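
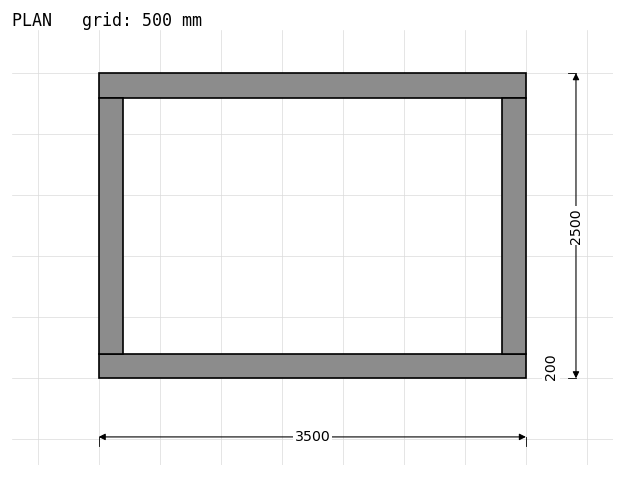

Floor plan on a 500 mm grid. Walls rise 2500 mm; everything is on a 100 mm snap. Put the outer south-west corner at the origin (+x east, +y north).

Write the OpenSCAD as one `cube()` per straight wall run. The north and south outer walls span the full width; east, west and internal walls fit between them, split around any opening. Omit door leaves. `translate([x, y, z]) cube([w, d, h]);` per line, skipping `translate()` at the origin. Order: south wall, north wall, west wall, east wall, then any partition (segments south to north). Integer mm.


cube([3500, 200, 2500]);
translate([0, 2300, 0]) cube([3500, 200, 2500]);
translate([0, 200, 0]) cube([200, 2100, 2500]);
translate([3300, 200, 0]) cube([200, 2100, 2500]);


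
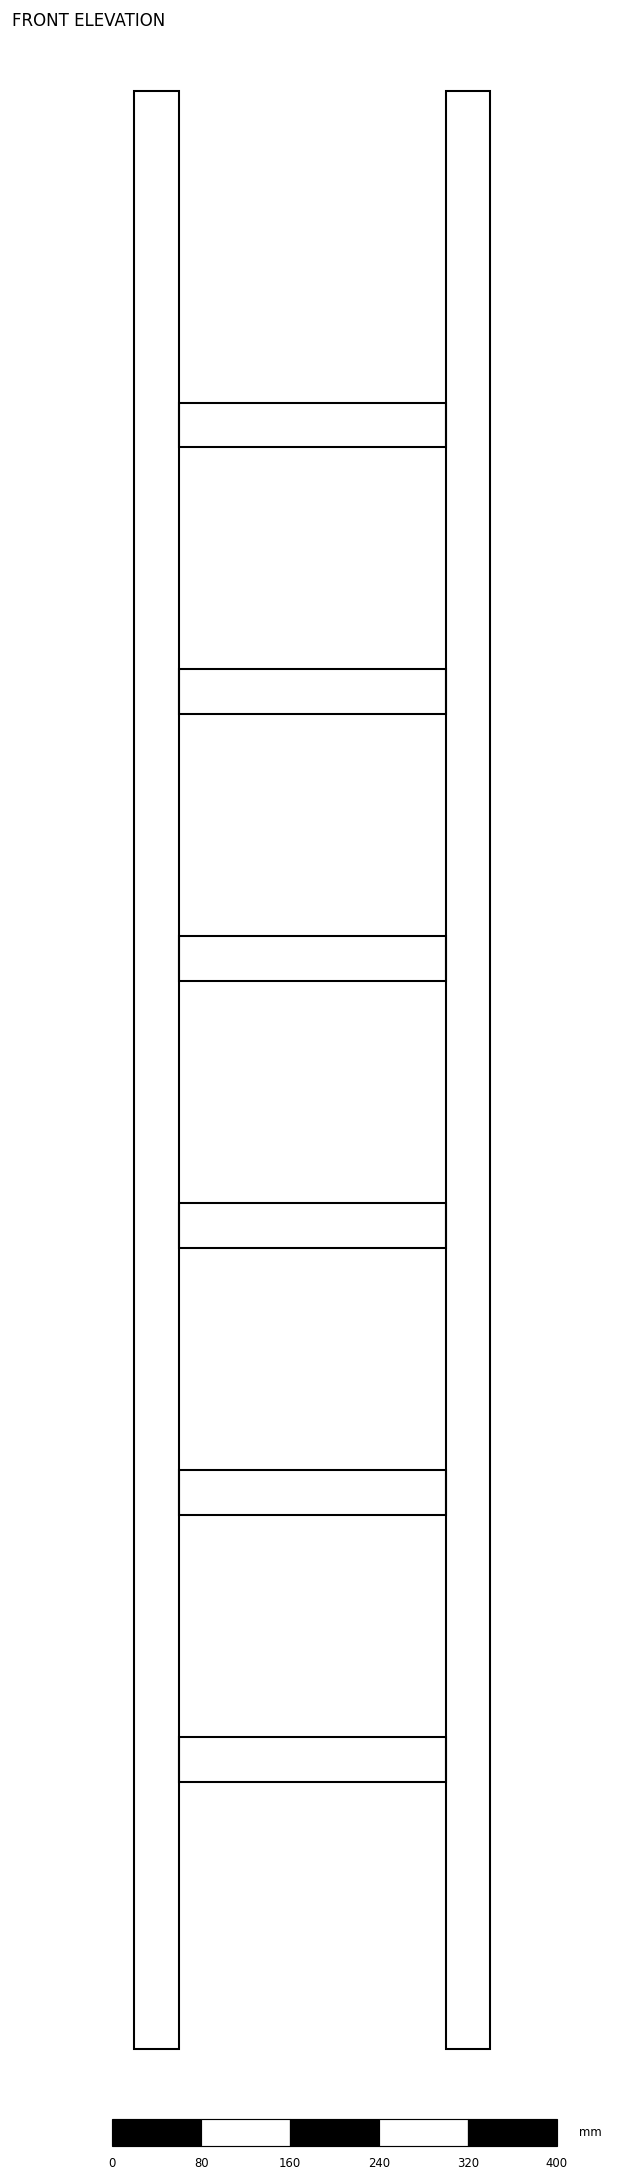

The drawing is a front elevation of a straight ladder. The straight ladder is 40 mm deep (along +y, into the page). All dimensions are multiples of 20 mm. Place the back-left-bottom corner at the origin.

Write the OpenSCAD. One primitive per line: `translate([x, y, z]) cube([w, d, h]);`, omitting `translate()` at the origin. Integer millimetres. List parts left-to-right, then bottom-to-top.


cube([40, 40, 1760]);
translate([40, 0, 240]) cube([240, 40, 40]);
translate([40, 0, 480]) cube([240, 40, 40]);
translate([40, 0, 720]) cube([240, 40, 40]);
translate([40, 0, 960]) cube([240, 40, 40]);
translate([40, 0, 1200]) cube([240, 40, 40]);
translate([40, 0, 1440]) cube([240, 40, 40]);
translate([280, 0, 0]) cube([40, 40, 1760]);


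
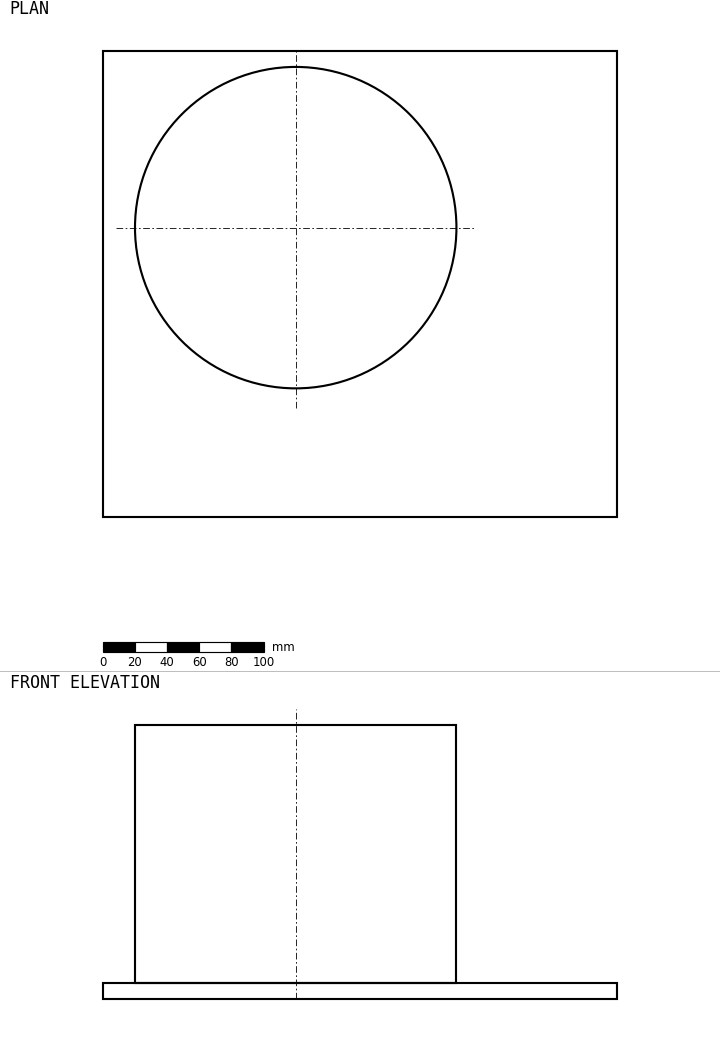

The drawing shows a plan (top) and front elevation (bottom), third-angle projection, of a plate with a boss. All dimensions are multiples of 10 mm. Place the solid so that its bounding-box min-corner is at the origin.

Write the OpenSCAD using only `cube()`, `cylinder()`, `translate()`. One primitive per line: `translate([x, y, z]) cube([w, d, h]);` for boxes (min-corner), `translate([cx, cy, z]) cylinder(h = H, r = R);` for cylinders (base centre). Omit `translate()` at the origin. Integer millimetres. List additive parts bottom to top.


cube([320, 290, 10]);
translate([120, 180, 10]) cylinder(h = 160, r = 100);


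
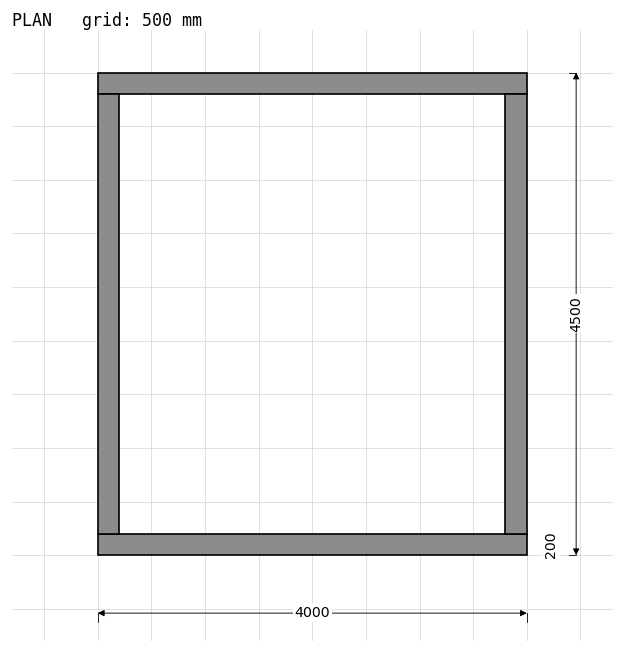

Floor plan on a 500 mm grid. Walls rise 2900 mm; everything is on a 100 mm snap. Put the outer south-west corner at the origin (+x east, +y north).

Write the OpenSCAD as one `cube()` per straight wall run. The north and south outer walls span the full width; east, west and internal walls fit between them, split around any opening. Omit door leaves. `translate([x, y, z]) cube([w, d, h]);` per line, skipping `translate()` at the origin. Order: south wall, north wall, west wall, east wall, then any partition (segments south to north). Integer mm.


cube([4000, 200, 2900]);
translate([0, 4300, 0]) cube([4000, 200, 2900]);
translate([0, 200, 0]) cube([200, 4100, 2900]);
translate([3800, 200, 0]) cube([200, 4100, 2900]);


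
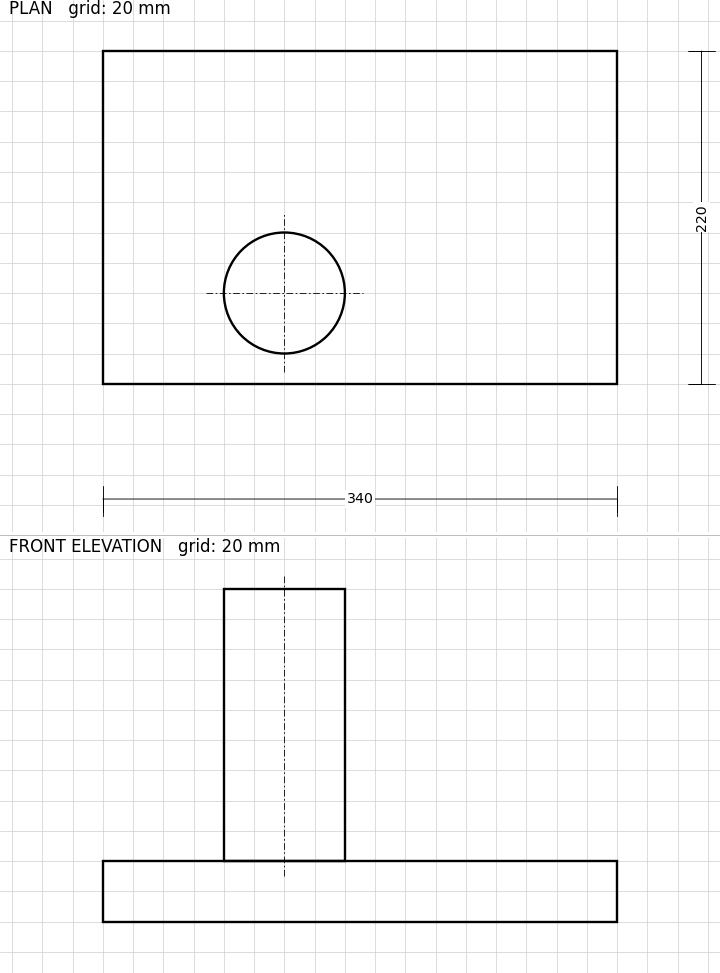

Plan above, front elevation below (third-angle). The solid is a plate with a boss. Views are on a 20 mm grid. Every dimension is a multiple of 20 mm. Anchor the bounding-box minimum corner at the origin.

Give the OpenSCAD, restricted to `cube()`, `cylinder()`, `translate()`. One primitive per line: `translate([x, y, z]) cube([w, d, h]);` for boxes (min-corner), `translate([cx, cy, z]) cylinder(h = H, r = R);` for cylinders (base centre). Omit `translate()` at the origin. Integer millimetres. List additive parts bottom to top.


cube([340, 220, 40]);
translate([120, 60, 40]) cylinder(h = 180, r = 40);


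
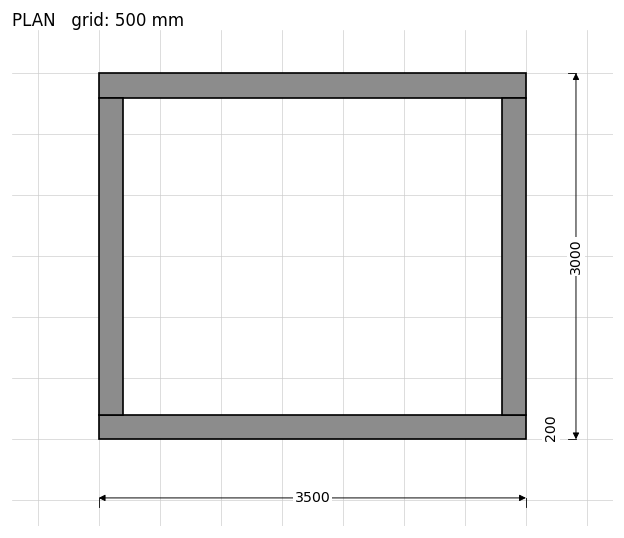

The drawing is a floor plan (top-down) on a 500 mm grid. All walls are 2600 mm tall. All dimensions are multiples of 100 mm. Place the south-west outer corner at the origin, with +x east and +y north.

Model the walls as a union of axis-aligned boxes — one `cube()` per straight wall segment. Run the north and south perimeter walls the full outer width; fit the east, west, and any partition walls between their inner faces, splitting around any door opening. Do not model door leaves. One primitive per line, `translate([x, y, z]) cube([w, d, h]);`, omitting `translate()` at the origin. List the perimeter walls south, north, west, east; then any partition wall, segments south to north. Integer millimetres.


cube([3500, 200, 2600]);
translate([0, 2800, 0]) cube([3500, 200, 2600]);
translate([0, 200, 0]) cube([200, 2600, 2600]);
translate([3300, 200, 0]) cube([200, 2600, 2600]);


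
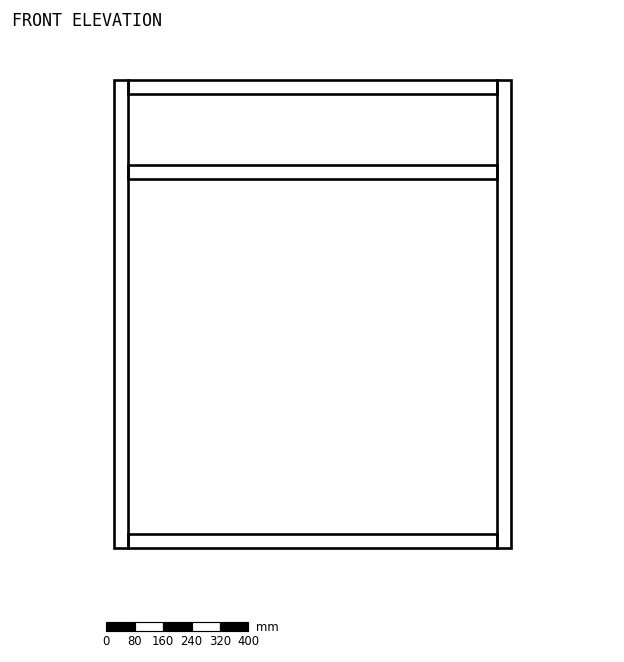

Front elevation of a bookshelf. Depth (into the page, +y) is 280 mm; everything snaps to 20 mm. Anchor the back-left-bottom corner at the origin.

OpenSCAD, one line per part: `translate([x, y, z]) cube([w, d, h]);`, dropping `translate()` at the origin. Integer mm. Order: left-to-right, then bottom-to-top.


cube([40, 280, 1320]);
translate([40, 0, 0]) cube([1040, 280, 40]);
translate([40, 0, 1040]) cube([1040, 280, 40]);
translate([40, 0, 1280]) cube([1040, 280, 40]);
translate([1080, 0, 0]) cube([40, 280, 1320]);


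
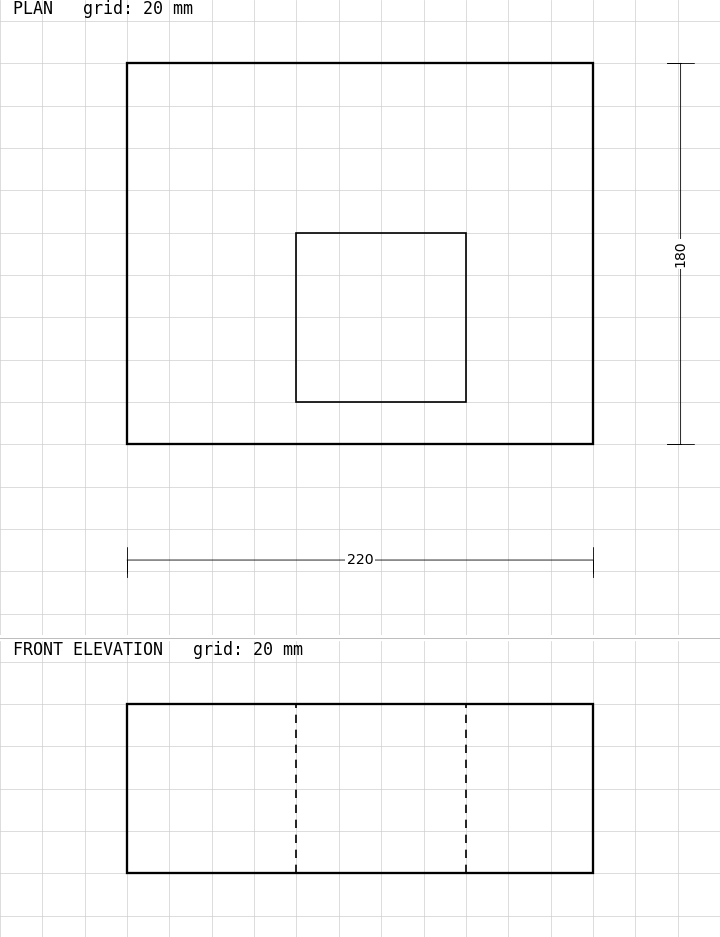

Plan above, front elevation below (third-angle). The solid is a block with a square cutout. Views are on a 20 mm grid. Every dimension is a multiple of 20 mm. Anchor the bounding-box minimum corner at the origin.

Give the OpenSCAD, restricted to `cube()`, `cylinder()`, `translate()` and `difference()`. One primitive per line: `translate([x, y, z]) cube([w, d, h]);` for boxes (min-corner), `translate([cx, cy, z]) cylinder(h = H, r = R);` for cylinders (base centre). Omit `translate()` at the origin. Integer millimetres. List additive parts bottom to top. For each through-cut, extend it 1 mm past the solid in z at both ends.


difference() {
  cube([220, 180, 80]);
  translate([80, 20, -1]) cube([80, 80, 82]);
}


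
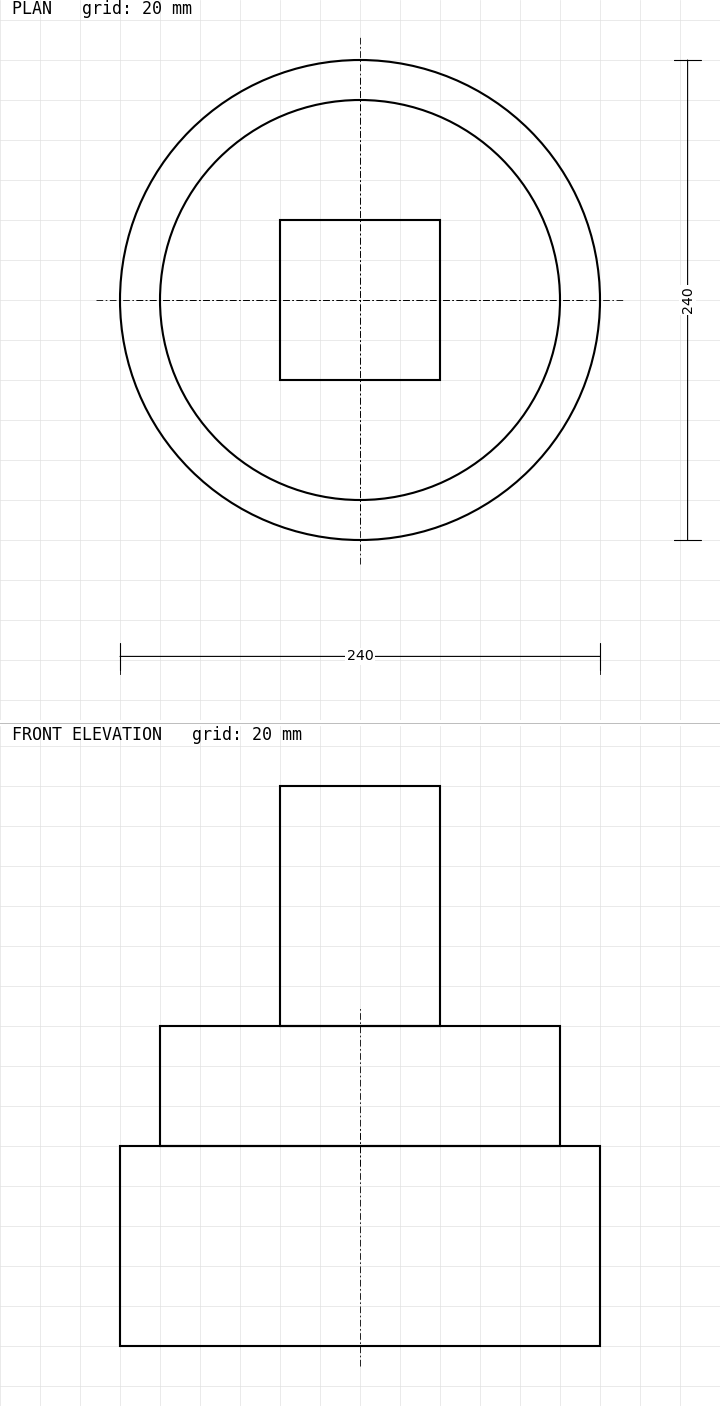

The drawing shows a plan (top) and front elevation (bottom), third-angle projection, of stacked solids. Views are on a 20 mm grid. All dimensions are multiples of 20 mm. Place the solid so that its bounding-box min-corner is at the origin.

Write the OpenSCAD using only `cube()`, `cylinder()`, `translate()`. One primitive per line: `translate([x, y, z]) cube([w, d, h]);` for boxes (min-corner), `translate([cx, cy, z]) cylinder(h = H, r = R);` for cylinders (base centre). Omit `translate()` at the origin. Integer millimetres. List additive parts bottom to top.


translate([120, 120, 0]) cylinder(h = 100, r = 120);
translate([120, 120, 100]) cylinder(h = 60, r = 100);
translate([80, 80, 160]) cube([80, 80, 120]);


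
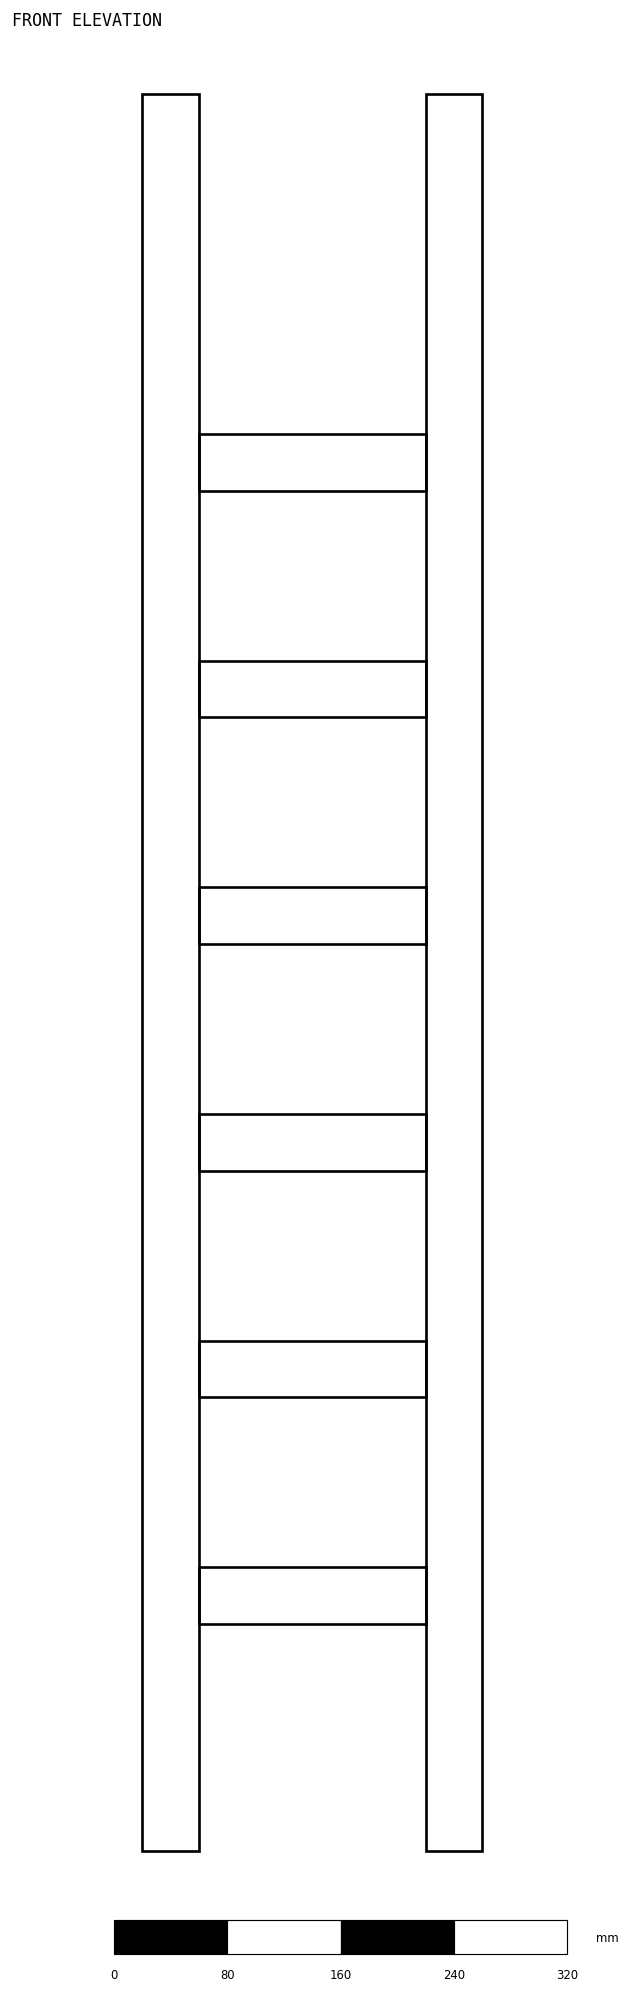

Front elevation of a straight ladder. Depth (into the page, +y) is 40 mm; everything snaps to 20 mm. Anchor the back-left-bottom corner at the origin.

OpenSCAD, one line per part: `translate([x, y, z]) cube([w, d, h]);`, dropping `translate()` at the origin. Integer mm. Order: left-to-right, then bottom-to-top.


cube([40, 40, 1240]);
translate([40, 0, 160]) cube([160, 40, 40]);
translate([40, 0, 320]) cube([160, 40, 40]);
translate([40, 0, 480]) cube([160, 40, 40]);
translate([40, 0, 640]) cube([160, 40, 40]);
translate([40, 0, 800]) cube([160, 40, 40]);
translate([40, 0, 960]) cube([160, 40, 40]);
translate([200, 0, 0]) cube([40, 40, 1240]);


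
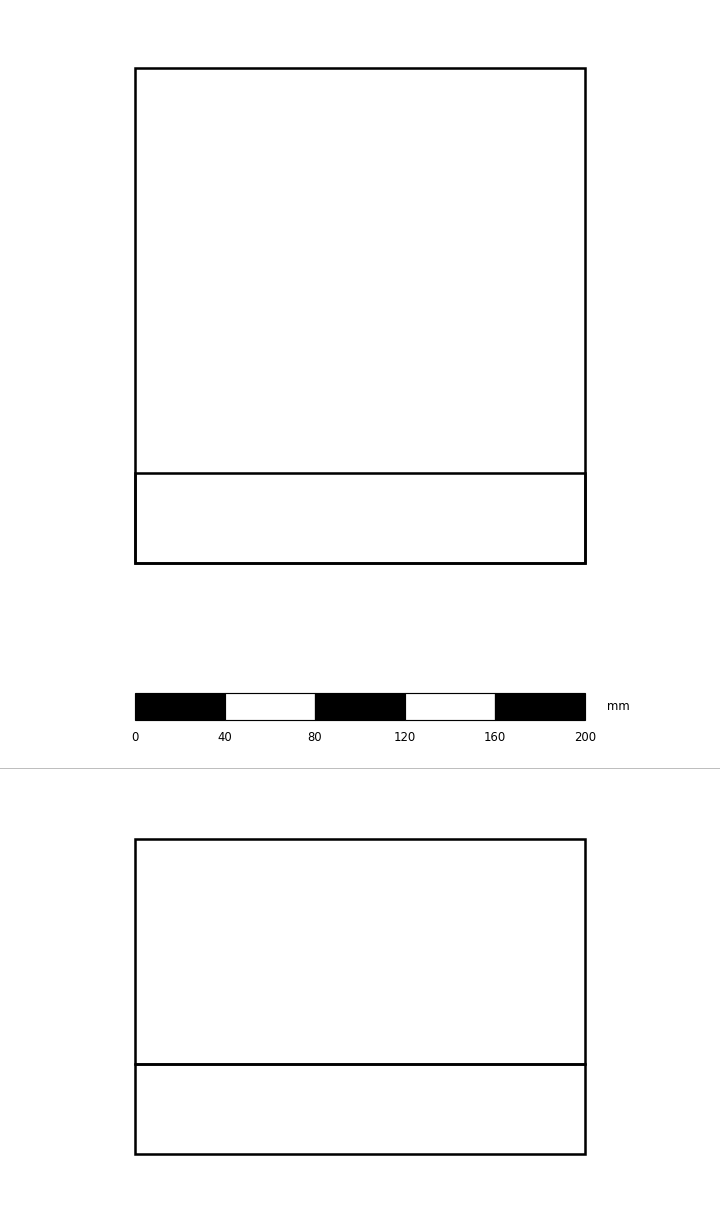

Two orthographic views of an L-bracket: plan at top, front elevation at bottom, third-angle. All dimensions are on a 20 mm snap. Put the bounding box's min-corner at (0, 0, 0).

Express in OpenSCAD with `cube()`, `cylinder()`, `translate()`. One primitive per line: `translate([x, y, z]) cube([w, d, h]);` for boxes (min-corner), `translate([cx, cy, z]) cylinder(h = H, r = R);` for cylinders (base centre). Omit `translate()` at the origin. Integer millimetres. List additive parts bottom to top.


cube([200, 220, 40]);
translate([0, 0, 40]) cube([200, 40, 100]);


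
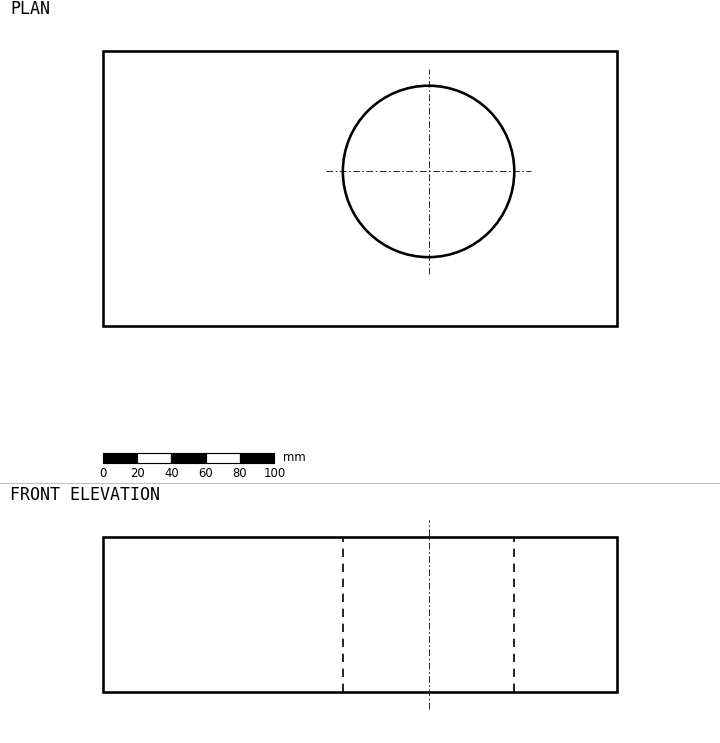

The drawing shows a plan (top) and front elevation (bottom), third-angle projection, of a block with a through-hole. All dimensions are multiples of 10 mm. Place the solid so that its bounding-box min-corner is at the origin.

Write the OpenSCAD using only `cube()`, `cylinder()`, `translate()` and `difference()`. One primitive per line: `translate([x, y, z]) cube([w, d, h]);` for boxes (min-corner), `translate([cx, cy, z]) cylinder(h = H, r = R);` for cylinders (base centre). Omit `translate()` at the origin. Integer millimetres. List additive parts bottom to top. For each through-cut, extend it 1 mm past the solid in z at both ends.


difference() {
  cube([300, 160, 90]);
  translate([190, 90, -1]) cylinder(h = 92, r = 50);
}


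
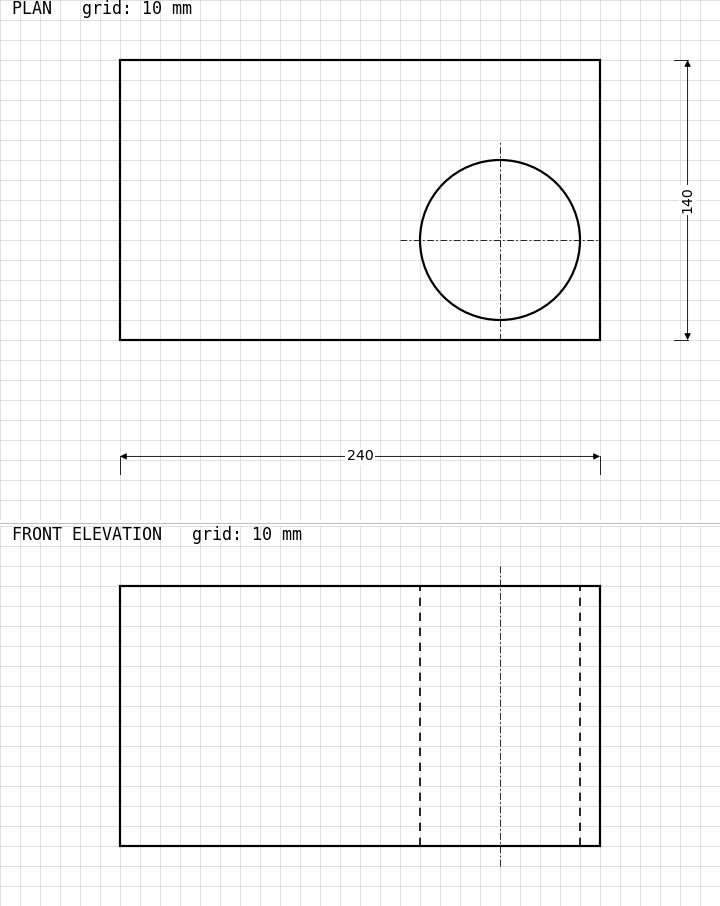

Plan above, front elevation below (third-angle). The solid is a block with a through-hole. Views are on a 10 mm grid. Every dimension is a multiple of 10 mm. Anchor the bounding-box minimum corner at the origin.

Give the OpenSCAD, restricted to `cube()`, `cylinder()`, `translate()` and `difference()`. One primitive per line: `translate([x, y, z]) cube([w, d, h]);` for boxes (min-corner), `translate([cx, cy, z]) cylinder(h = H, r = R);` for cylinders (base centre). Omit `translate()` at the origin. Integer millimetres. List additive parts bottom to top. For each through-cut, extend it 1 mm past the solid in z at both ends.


difference() {
  cube([240, 140, 130]);
  translate([190, 50, -1]) cylinder(h = 132, r = 40);
}


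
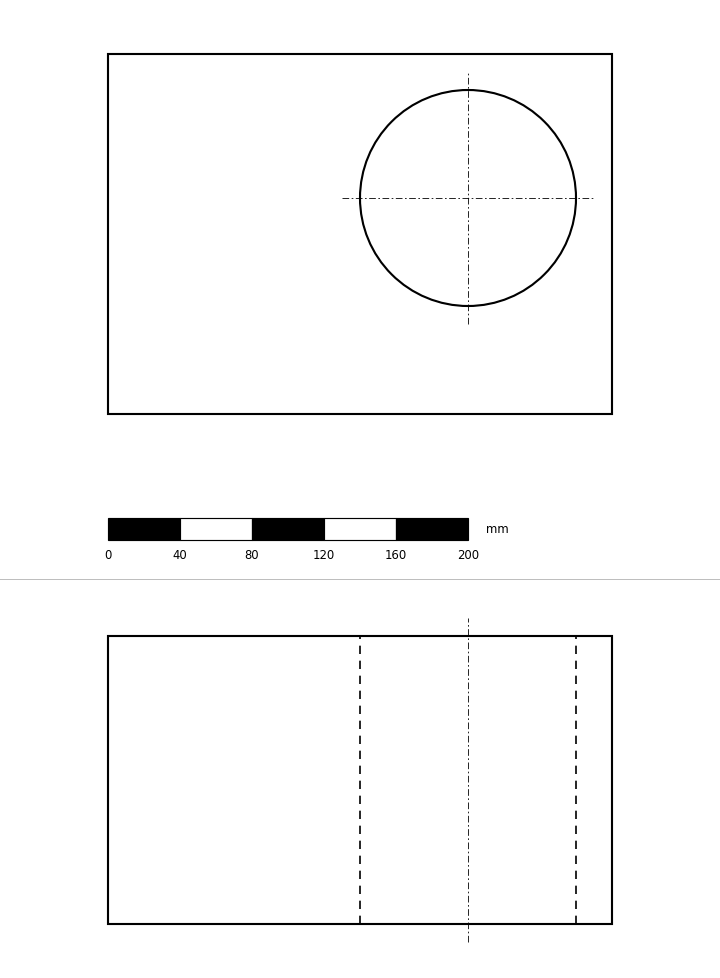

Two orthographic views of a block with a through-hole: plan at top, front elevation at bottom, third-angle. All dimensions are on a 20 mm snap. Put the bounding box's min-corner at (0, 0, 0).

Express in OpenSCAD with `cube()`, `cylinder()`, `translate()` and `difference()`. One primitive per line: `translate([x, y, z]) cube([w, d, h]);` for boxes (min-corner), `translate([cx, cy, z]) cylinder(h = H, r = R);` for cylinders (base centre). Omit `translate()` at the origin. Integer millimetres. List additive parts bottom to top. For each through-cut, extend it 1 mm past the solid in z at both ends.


difference() {
  cube([280, 200, 160]);
  translate([200, 120, -1]) cylinder(h = 162, r = 60);
}


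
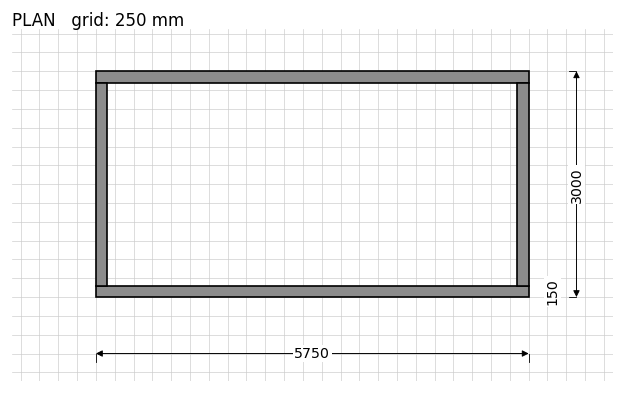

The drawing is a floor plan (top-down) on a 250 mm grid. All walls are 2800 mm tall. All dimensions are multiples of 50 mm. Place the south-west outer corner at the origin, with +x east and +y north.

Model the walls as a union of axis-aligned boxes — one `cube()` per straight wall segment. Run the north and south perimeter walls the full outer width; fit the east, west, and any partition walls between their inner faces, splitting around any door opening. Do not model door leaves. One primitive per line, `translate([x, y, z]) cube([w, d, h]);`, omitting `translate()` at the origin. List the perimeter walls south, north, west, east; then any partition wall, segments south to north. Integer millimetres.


cube([5750, 150, 2800]);
translate([0, 2850, 0]) cube([5750, 150, 2800]);
translate([0, 150, 0]) cube([150, 2700, 2800]);
translate([5600, 150, 0]) cube([150, 2700, 2800]);


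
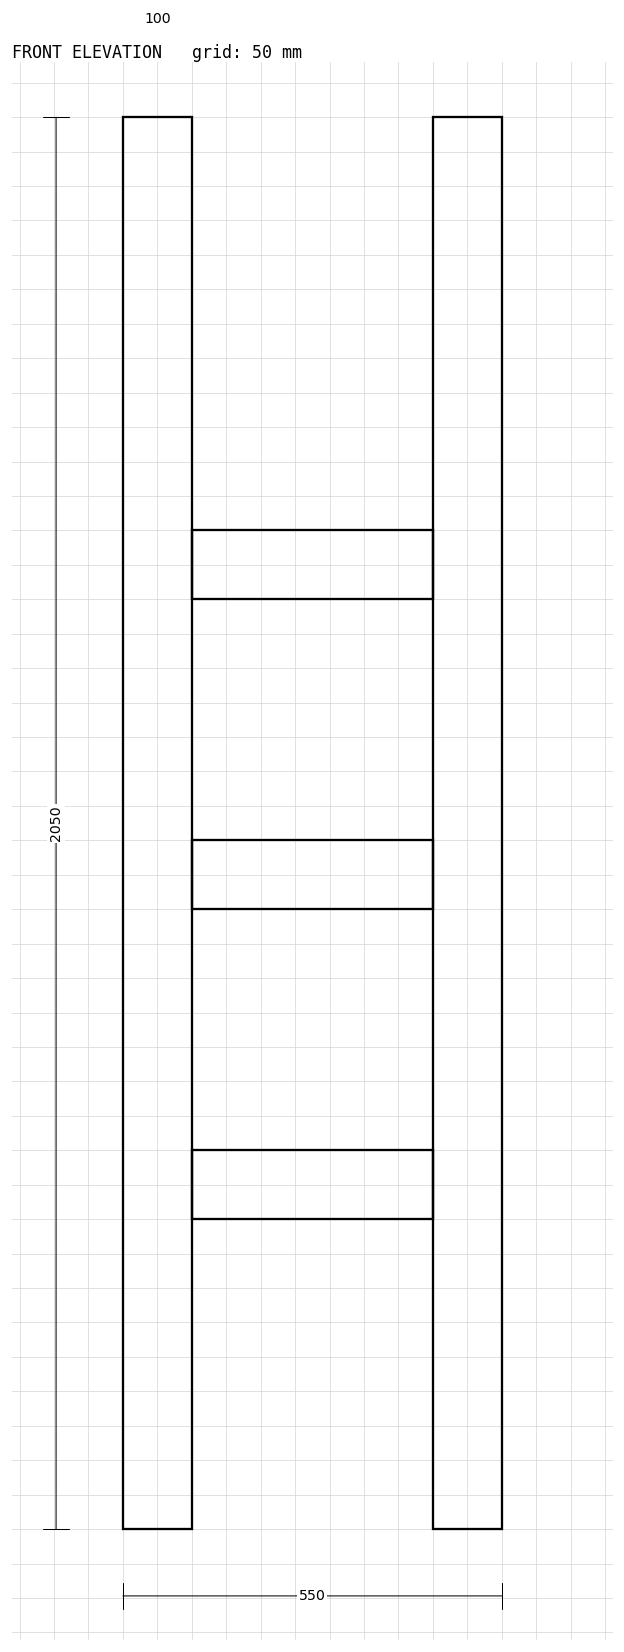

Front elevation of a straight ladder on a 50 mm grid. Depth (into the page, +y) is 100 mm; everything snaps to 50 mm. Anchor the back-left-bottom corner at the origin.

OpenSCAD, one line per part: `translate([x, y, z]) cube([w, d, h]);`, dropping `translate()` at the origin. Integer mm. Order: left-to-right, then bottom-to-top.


cube([100, 100, 2050]);
translate([100, 0, 450]) cube([350, 100, 100]);
translate([100, 0, 900]) cube([350, 100, 100]);
translate([100, 0, 1350]) cube([350, 100, 100]);
translate([450, 0, 0]) cube([100, 100, 2050]);


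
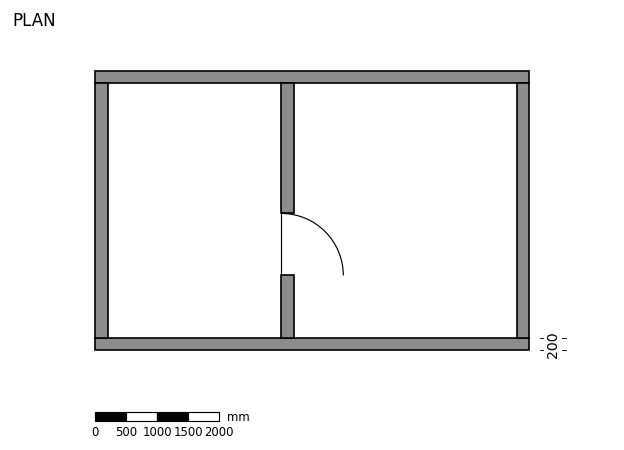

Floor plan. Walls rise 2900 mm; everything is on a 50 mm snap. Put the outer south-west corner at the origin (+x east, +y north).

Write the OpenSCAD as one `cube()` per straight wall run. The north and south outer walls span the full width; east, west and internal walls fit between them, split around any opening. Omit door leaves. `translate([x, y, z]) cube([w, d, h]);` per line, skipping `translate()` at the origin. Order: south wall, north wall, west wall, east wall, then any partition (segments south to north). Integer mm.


cube([7000, 200, 2900]);
translate([0, 4300, 0]) cube([7000, 200, 2900]);
translate([0, 200, 0]) cube([200, 4100, 2900]);
translate([6800, 200, 0]) cube([200, 4100, 2900]);
translate([3000, 200, 0]) cube([200, 1000, 2900]);
translate([3000, 2200, 0]) cube([200, 2100, 2900]);


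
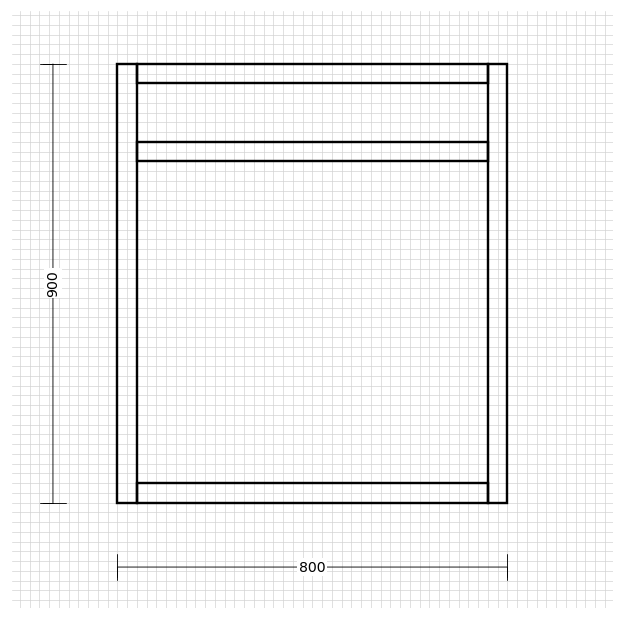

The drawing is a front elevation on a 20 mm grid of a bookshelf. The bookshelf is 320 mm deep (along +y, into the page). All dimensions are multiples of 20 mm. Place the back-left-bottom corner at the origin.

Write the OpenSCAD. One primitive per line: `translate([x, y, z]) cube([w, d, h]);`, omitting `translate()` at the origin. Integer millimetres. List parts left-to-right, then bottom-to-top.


cube([40, 320, 900]);
translate([40, 0, 0]) cube([720, 320, 40]);
translate([40, 0, 700]) cube([720, 320, 40]);
translate([40, 0, 860]) cube([720, 320, 40]);
translate([760, 0, 0]) cube([40, 320, 900]);


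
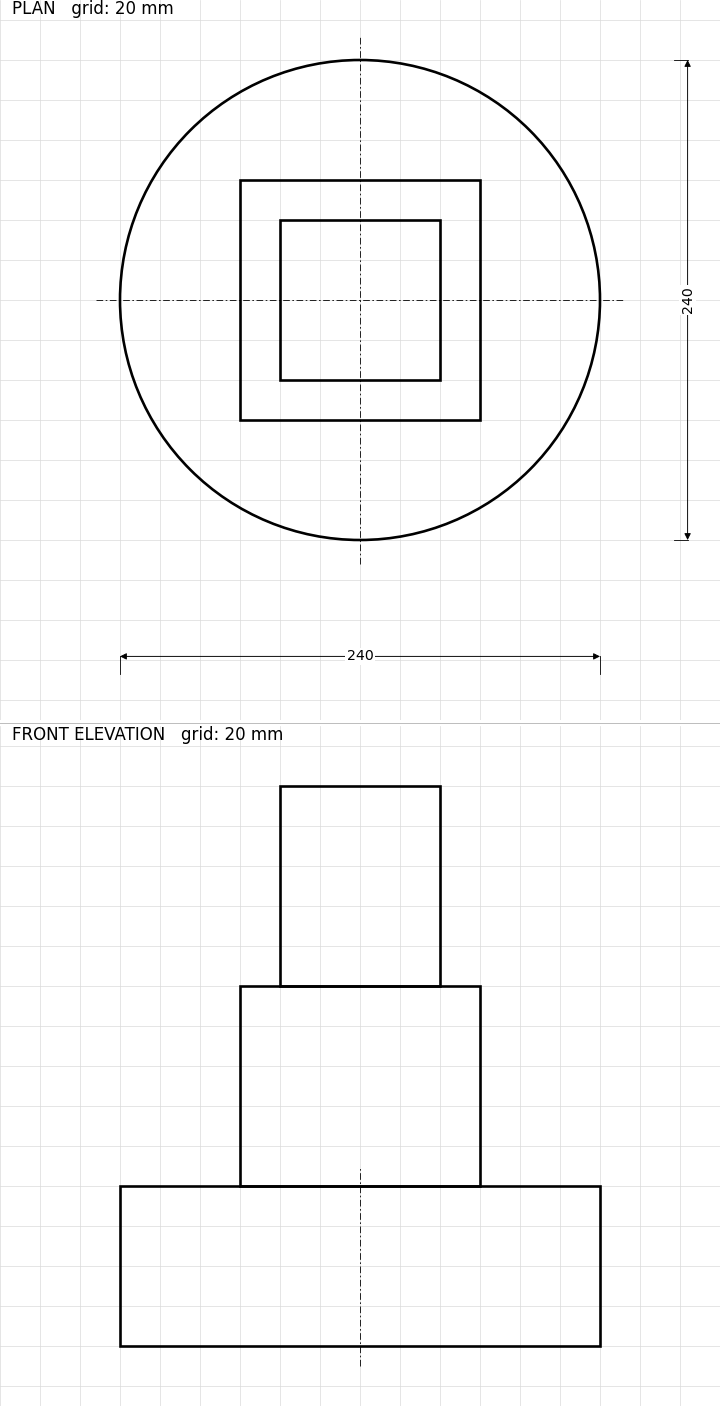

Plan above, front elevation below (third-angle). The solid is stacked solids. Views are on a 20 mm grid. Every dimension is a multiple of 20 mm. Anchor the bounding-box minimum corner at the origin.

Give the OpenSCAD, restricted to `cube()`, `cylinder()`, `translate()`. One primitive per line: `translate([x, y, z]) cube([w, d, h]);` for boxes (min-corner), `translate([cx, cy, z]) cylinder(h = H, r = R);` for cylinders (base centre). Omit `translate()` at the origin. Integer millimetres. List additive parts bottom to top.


translate([120, 120, 0]) cylinder(h = 80, r = 120);
translate([60, 60, 80]) cube([120, 120, 100]);
translate([80, 80, 180]) cube([80, 80, 100]);


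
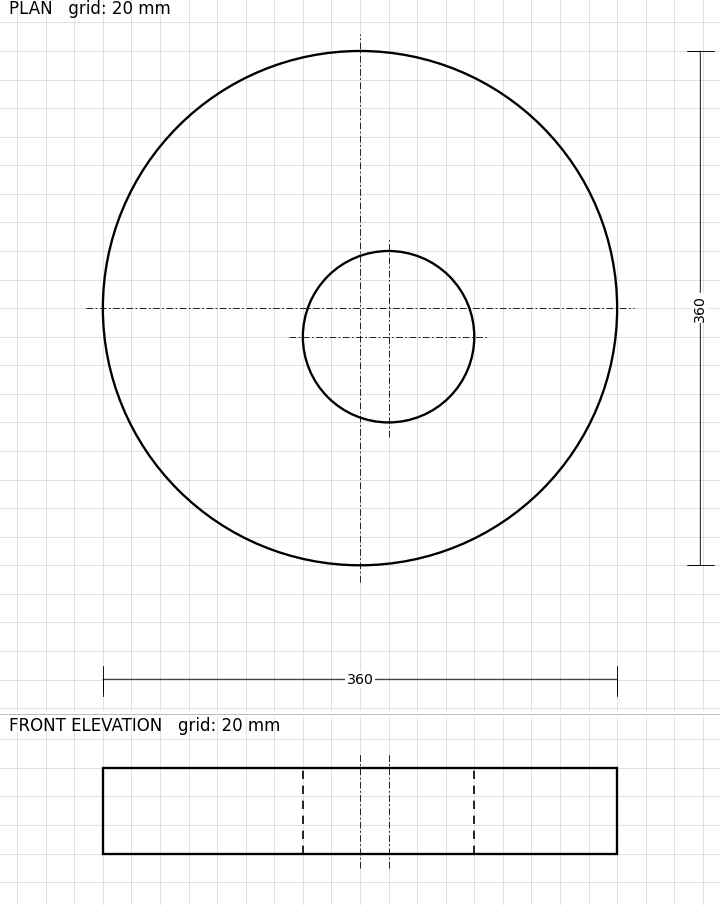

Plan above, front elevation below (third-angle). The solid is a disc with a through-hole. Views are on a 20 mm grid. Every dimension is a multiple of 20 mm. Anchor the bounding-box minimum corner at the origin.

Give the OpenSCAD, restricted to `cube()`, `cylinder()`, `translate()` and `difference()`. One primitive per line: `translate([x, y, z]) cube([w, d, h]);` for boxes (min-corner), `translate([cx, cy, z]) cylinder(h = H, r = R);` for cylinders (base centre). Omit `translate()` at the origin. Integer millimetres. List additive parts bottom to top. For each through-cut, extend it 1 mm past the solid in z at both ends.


difference() {
  translate([180, 180, 0]) cylinder(h = 60, r = 180);
  translate([200, 160, -1]) cylinder(h = 62, r = 60);
}


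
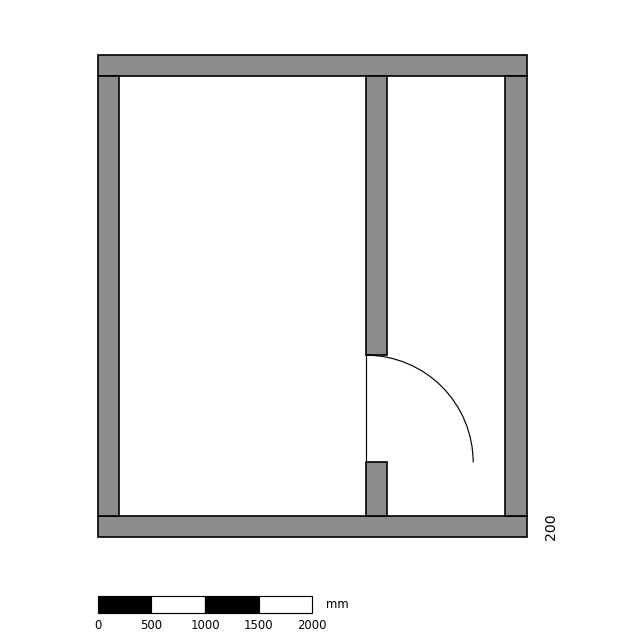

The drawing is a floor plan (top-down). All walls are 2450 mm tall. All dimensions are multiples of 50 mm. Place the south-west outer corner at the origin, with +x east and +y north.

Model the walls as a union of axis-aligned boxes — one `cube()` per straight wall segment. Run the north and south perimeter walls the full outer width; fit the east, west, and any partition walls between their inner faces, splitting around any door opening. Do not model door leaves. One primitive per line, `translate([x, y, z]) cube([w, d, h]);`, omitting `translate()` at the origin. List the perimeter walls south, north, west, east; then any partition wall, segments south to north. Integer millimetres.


cube([4000, 200, 2450]);
translate([0, 4300, 0]) cube([4000, 200, 2450]);
translate([0, 200, 0]) cube([200, 4100, 2450]);
translate([3800, 200, 0]) cube([200, 4100, 2450]);
translate([2500, 200, 0]) cube([200, 500, 2450]);
translate([2500, 1700, 0]) cube([200, 2600, 2450]);


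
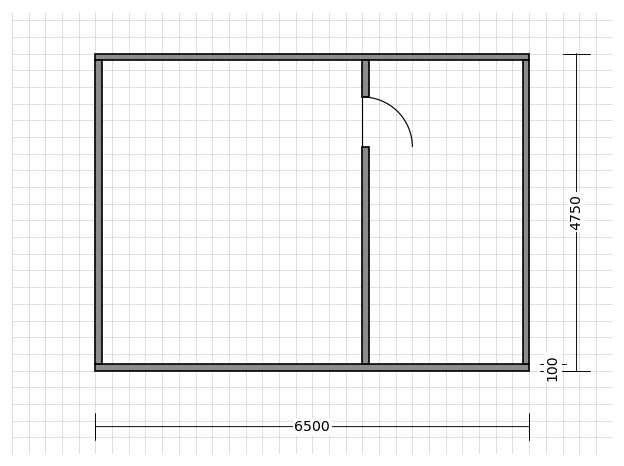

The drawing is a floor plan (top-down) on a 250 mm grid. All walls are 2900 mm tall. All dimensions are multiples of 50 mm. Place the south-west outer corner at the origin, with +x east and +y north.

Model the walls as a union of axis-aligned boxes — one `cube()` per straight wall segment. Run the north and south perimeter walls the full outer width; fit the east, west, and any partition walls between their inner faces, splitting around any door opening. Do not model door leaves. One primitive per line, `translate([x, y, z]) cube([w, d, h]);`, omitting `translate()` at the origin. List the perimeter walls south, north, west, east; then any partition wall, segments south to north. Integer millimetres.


cube([6500, 100, 2900]);
translate([0, 4650, 0]) cube([6500, 100, 2900]);
translate([0, 100, 0]) cube([100, 4550, 2900]);
translate([6400, 100, 0]) cube([100, 4550, 2900]);
translate([4000, 100, 0]) cube([100, 3250, 2900]);
translate([4000, 4100, 0]) cube([100, 550, 2900]);


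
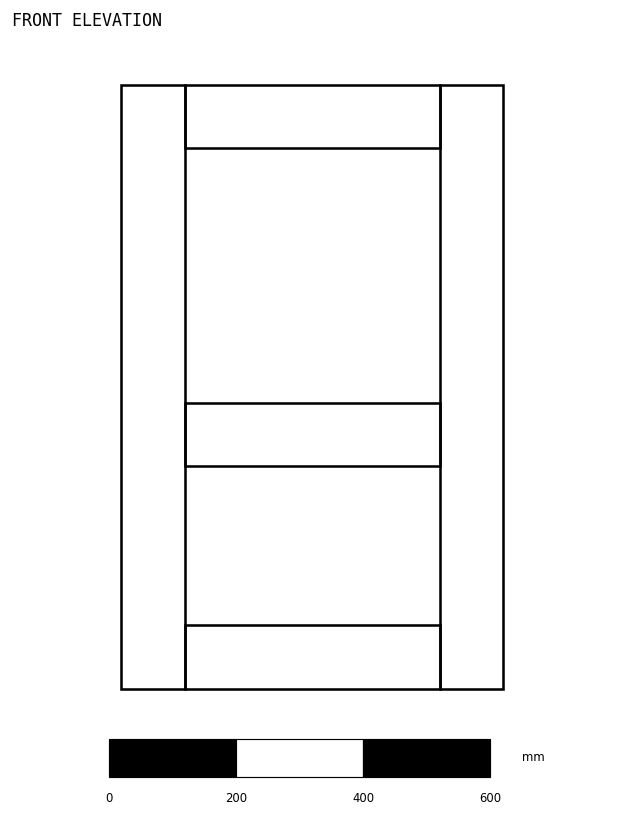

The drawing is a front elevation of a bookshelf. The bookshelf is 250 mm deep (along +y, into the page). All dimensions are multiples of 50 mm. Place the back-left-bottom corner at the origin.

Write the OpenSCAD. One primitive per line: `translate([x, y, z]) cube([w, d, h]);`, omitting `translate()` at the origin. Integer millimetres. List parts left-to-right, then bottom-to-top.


cube([100, 250, 950]);
translate([100, 0, 0]) cube([400, 250, 100]);
translate([100, 0, 350]) cube([400, 250, 100]);
translate([100, 0, 850]) cube([400, 250, 100]);
translate([500, 0, 0]) cube([100, 250, 950]);


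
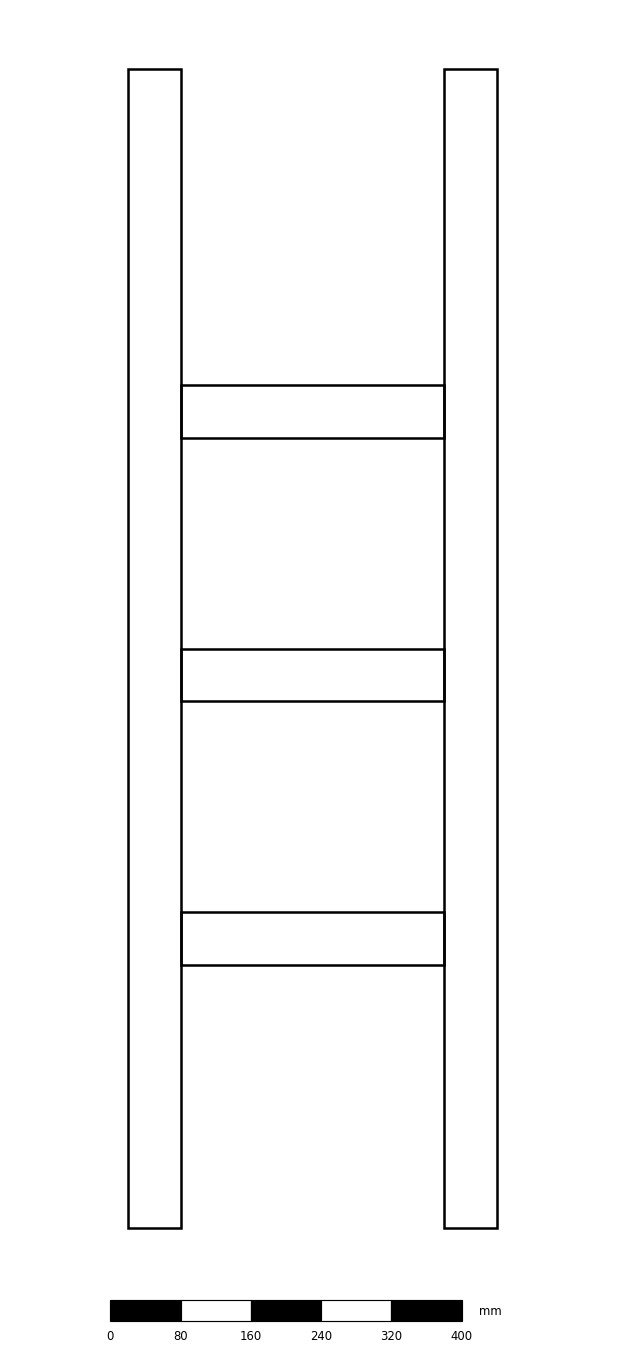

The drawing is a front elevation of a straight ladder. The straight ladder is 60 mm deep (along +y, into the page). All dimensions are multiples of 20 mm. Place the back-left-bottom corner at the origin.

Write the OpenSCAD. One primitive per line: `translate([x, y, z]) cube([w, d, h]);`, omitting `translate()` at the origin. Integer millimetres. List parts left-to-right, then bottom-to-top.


cube([60, 60, 1320]);
translate([60, 0, 300]) cube([300, 60, 60]);
translate([60, 0, 600]) cube([300, 60, 60]);
translate([60, 0, 900]) cube([300, 60, 60]);
translate([360, 0, 0]) cube([60, 60, 1320]);


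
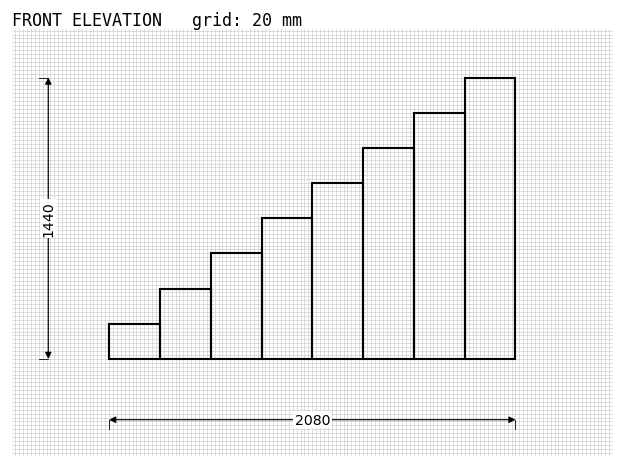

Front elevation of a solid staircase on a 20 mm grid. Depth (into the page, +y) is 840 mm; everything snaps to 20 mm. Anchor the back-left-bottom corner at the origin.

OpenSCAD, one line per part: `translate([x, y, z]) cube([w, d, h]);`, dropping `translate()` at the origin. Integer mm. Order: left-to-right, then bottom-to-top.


cube([260, 840, 180]);
translate([260, 0, 0]) cube([260, 840, 360]);
translate([520, 0, 0]) cube([260, 840, 540]);
translate([780, 0, 0]) cube([260, 840, 720]);
translate([1040, 0, 0]) cube([260, 840, 900]);
translate([1300, 0, 0]) cube([260, 840, 1080]);
translate([1560, 0, 0]) cube([260, 840, 1260]);
translate([1820, 0, 0]) cube([260, 840, 1440]);


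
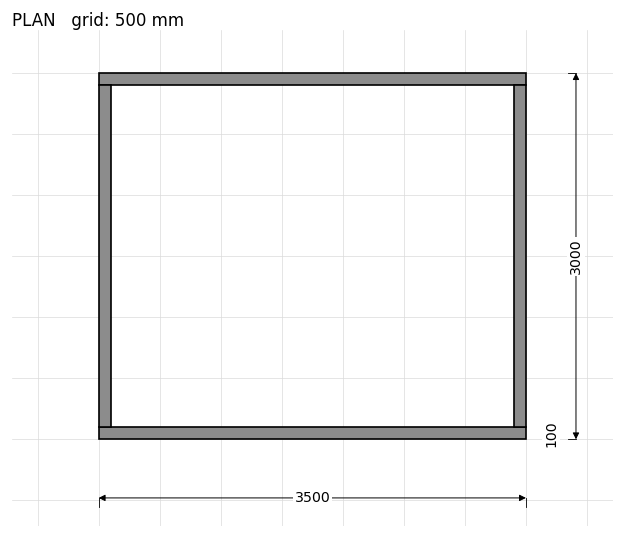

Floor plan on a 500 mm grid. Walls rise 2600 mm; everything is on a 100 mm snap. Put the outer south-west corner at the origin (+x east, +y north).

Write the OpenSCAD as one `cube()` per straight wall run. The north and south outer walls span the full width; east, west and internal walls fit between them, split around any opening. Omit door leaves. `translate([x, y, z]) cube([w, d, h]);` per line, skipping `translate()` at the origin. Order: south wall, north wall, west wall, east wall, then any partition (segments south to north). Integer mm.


cube([3500, 100, 2600]);
translate([0, 2900, 0]) cube([3500, 100, 2600]);
translate([0, 100, 0]) cube([100, 2800, 2600]);
translate([3400, 100, 0]) cube([100, 2800, 2600]);


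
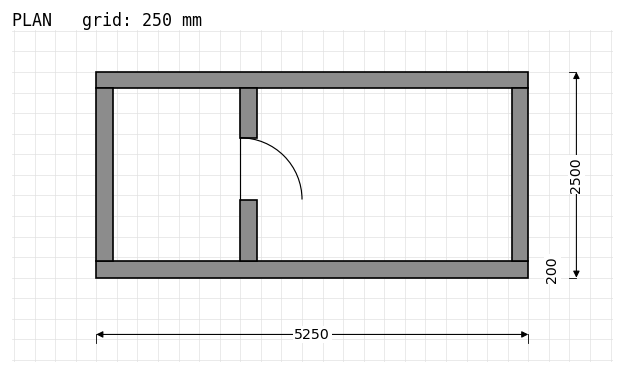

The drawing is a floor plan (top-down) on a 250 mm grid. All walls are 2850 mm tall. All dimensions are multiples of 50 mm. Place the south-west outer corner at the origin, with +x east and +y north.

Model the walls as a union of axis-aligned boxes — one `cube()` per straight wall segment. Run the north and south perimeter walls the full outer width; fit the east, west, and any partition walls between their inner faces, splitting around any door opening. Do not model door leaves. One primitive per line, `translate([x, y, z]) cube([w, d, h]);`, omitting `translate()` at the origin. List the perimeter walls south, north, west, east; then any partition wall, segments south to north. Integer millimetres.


cube([5250, 200, 2850]);
translate([0, 2300, 0]) cube([5250, 200, 2850]);
translate([0, 200, 0]) cube([200, 2100, 2850]);
translate([5050, 200, 0]) cube([200, 2100, 2850]);
translate([1750, 200, 0]) cube([200, 750, 2850]);
translate([1750, 1700, 0]) cube([200, 600, 2850]);


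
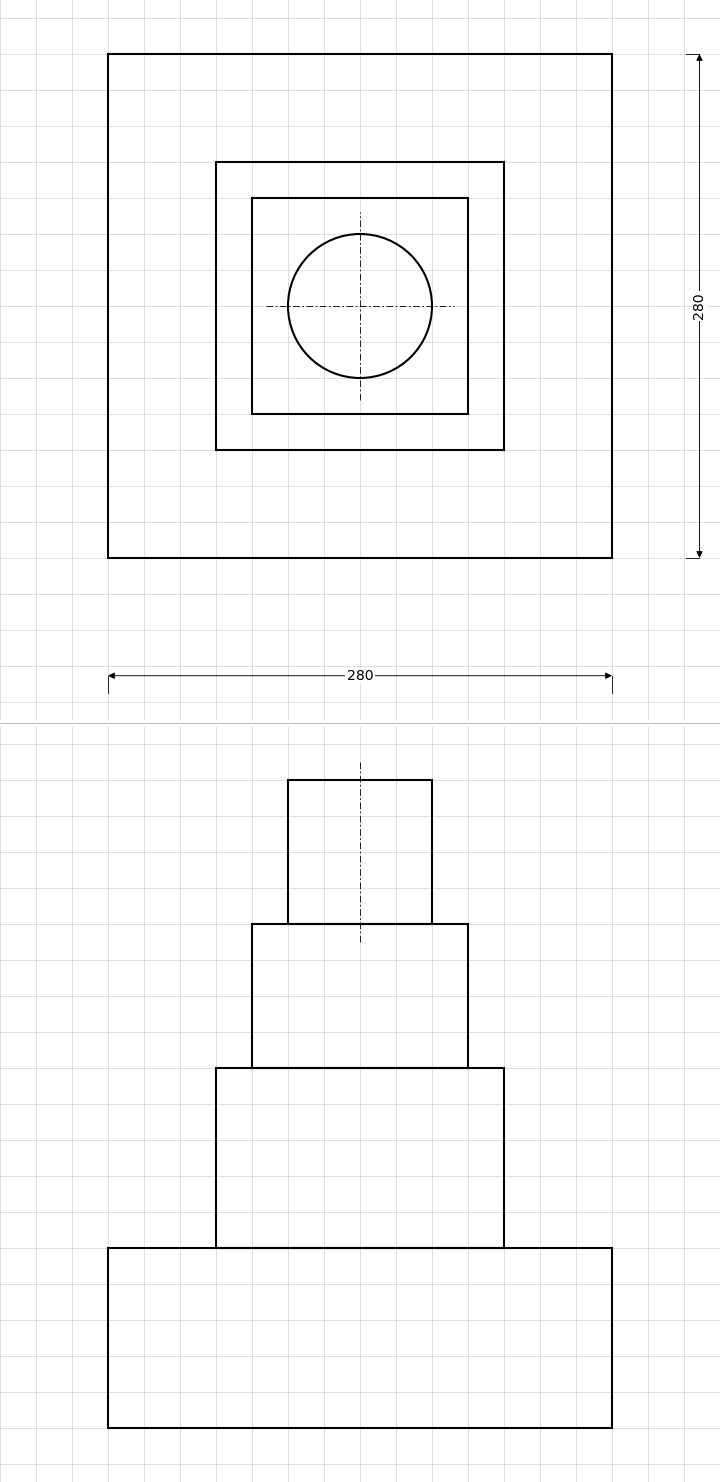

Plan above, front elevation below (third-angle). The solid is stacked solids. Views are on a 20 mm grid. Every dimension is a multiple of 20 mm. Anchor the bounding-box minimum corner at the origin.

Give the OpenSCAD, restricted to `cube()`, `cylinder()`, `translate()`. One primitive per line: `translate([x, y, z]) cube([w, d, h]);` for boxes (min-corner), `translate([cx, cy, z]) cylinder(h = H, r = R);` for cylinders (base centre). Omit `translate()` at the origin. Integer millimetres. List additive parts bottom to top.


cube([280, 280, 100]);
translate([60, 60, 100]) cube([160, 160, 100]);
translate([80, 80, 200]) cube([120, 120, 80]);
translate([140, 140, 280]) cylinder(h = 80, r = 40);


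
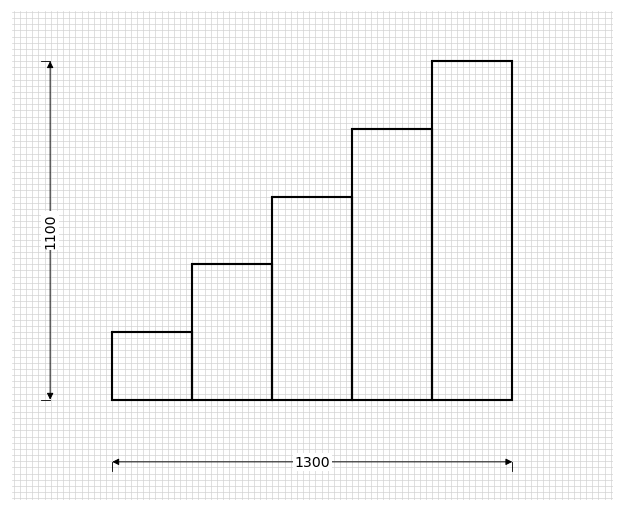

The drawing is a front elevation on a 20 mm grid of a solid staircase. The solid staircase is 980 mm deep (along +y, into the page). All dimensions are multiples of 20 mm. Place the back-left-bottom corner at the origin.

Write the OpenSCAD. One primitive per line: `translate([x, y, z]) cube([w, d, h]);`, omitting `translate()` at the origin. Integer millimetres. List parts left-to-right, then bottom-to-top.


cube([260, 980, 220]);
translate([260, 0, 0]) cube([260, 980, 440]);
translate([520, 0, 0]) cube([260, 980, 660]);
translate([780, 0, 0]) cube([260, 980, 880]);
translate([1040, 0, 0]) cube([260, 980, 1100]);


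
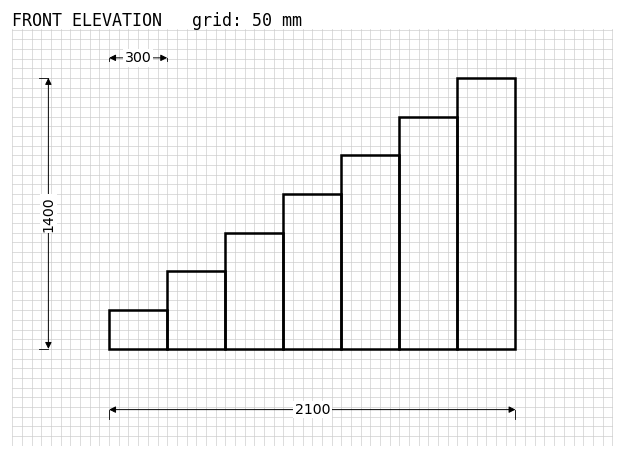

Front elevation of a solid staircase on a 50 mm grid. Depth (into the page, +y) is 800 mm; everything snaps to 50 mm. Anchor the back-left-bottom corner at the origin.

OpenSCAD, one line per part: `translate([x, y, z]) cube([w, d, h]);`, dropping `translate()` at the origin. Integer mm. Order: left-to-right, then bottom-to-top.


cube([300, 800, 200]);
translate([300, 0, 0]) cube([300, 800, 400]);
translate([600, 0, 0]) cube([300, 800, 600]);
translate([900, 0, 0]) cube([300, 800, 800]);
translate([1200, 0, 0]) cube([300, 800, 1000]);
translate([1500, 0, 0]) cube([300, 800, 1200]);
translate([1800, 0, 0]) cube([300, 800, 1400]);


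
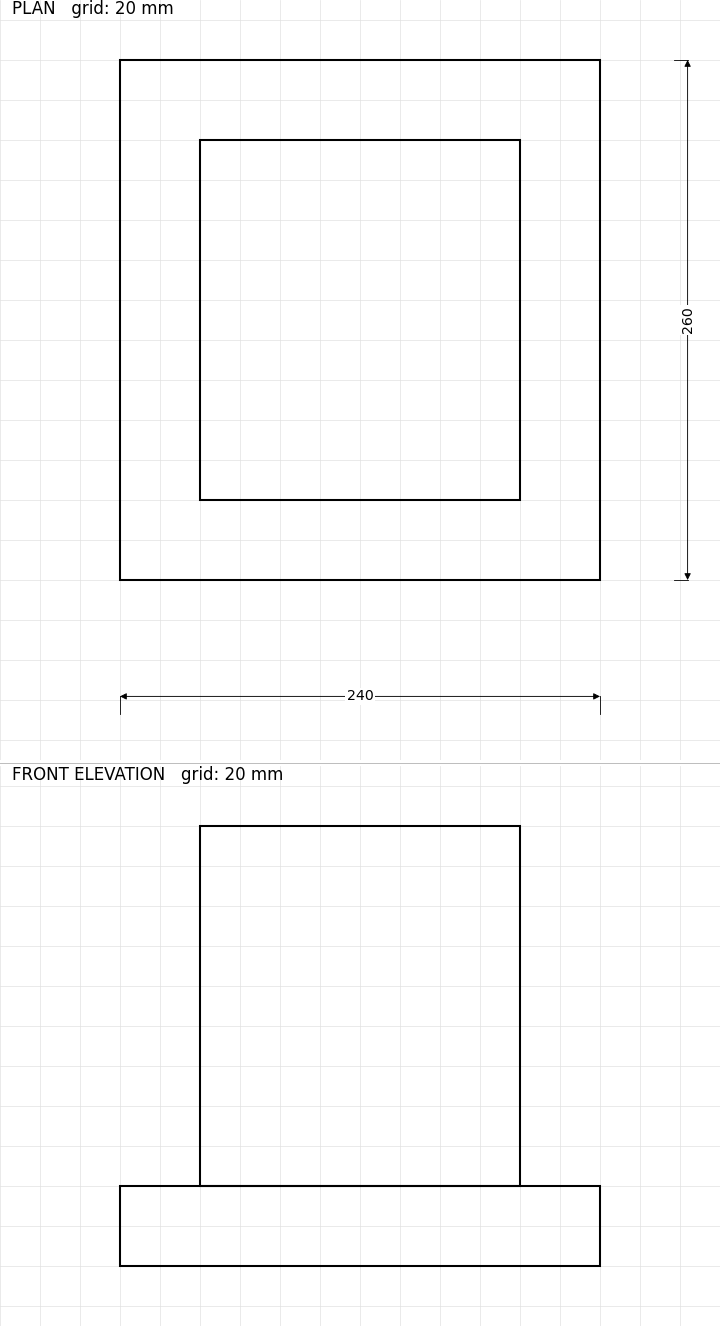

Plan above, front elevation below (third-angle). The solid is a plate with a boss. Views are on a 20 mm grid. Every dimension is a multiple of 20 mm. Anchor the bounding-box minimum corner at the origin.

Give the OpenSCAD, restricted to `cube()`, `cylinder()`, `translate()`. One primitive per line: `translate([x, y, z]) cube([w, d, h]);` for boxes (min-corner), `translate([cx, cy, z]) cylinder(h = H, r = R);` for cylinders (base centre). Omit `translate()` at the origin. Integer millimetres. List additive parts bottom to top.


cube([240, 260, 40]);
translate([40, 40, 40]) cube([160, 180, 180]);


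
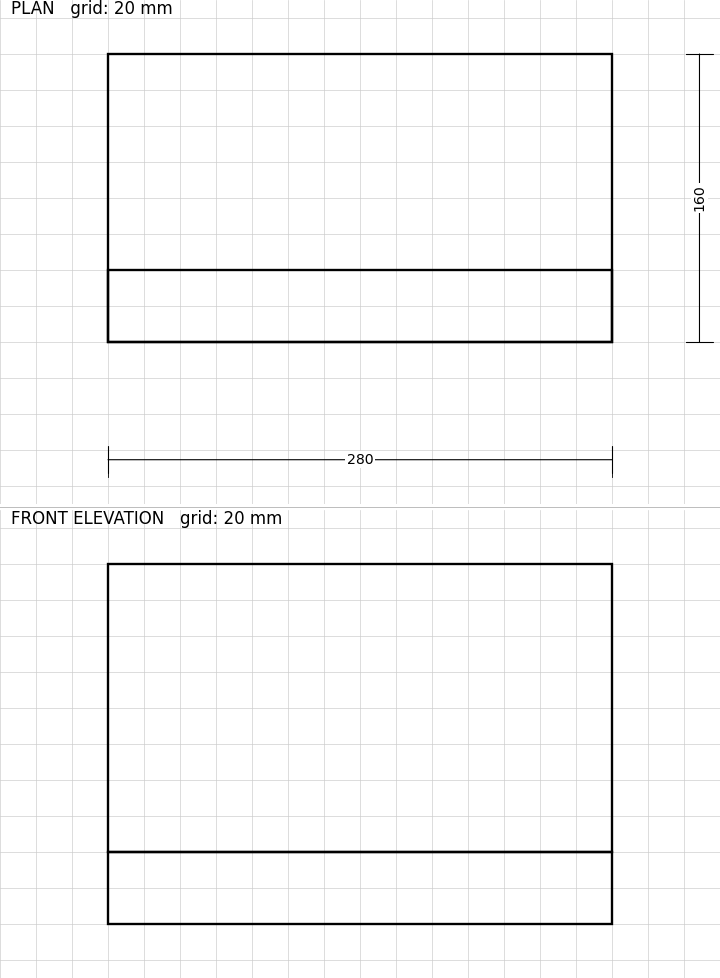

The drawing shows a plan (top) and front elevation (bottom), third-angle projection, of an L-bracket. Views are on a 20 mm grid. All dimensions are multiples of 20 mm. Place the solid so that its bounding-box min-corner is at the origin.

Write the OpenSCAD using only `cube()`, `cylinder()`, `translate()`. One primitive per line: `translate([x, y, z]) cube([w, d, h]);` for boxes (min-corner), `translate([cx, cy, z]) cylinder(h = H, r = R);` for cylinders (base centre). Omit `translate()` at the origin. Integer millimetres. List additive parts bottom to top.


cube([280, 160, 40]);
translate([0, 0, 40]) cube([280, 40, 160]);


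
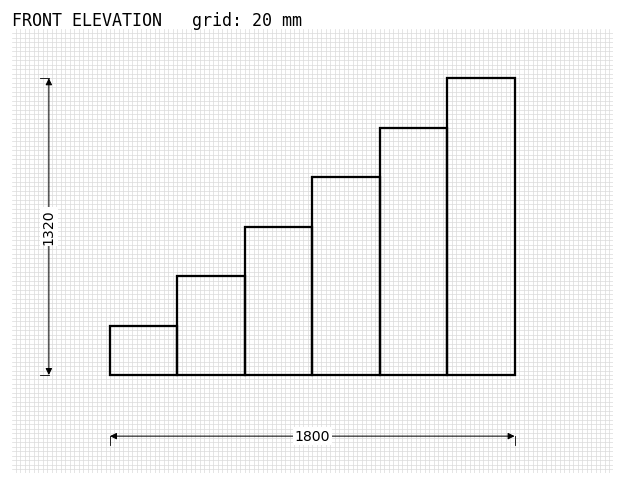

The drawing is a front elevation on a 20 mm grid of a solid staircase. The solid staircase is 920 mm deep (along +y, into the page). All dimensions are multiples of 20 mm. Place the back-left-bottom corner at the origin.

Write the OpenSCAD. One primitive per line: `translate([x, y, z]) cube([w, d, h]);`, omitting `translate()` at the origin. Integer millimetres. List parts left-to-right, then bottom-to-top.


cube([300, 920, 220]);
translate([300, 0, 0]) cube([300, 920, 440]);
translate([600, 0, 0]) cube([300, 920, 660]);
translate([900, 0, 0]) cube([300, 920, 880]);
translate([1200, 0, 0]) cube([300, 920, 1100]);
translate([1500, 0, 0]) cube([300, 920, 1320]);


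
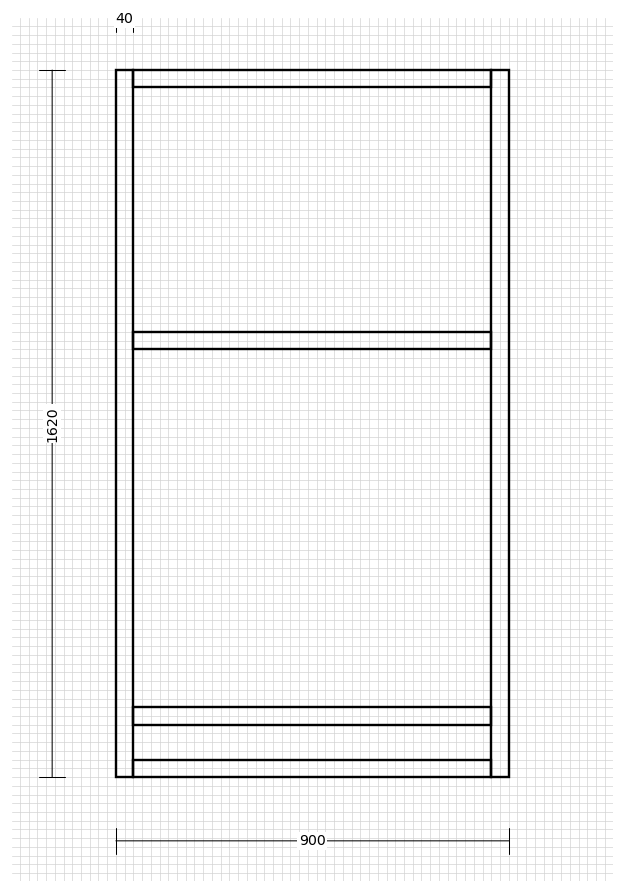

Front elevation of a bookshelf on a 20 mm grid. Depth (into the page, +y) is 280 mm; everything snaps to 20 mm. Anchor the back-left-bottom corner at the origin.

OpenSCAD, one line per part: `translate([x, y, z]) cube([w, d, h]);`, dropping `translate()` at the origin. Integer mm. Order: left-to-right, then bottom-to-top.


cube([40, 280, 1620]);
translate([40, 0, 0]) cube([820, 280, 40]);
translate([40, 0, 120]) cube([820, 280, 40]);
translate([40, 0, 980]) cube([820, 280, 40]);
translate([40, 0, 1580]) cube([820, 280, 40]);
translate([860, 0, 0]) cube([40, 280, 1620]);


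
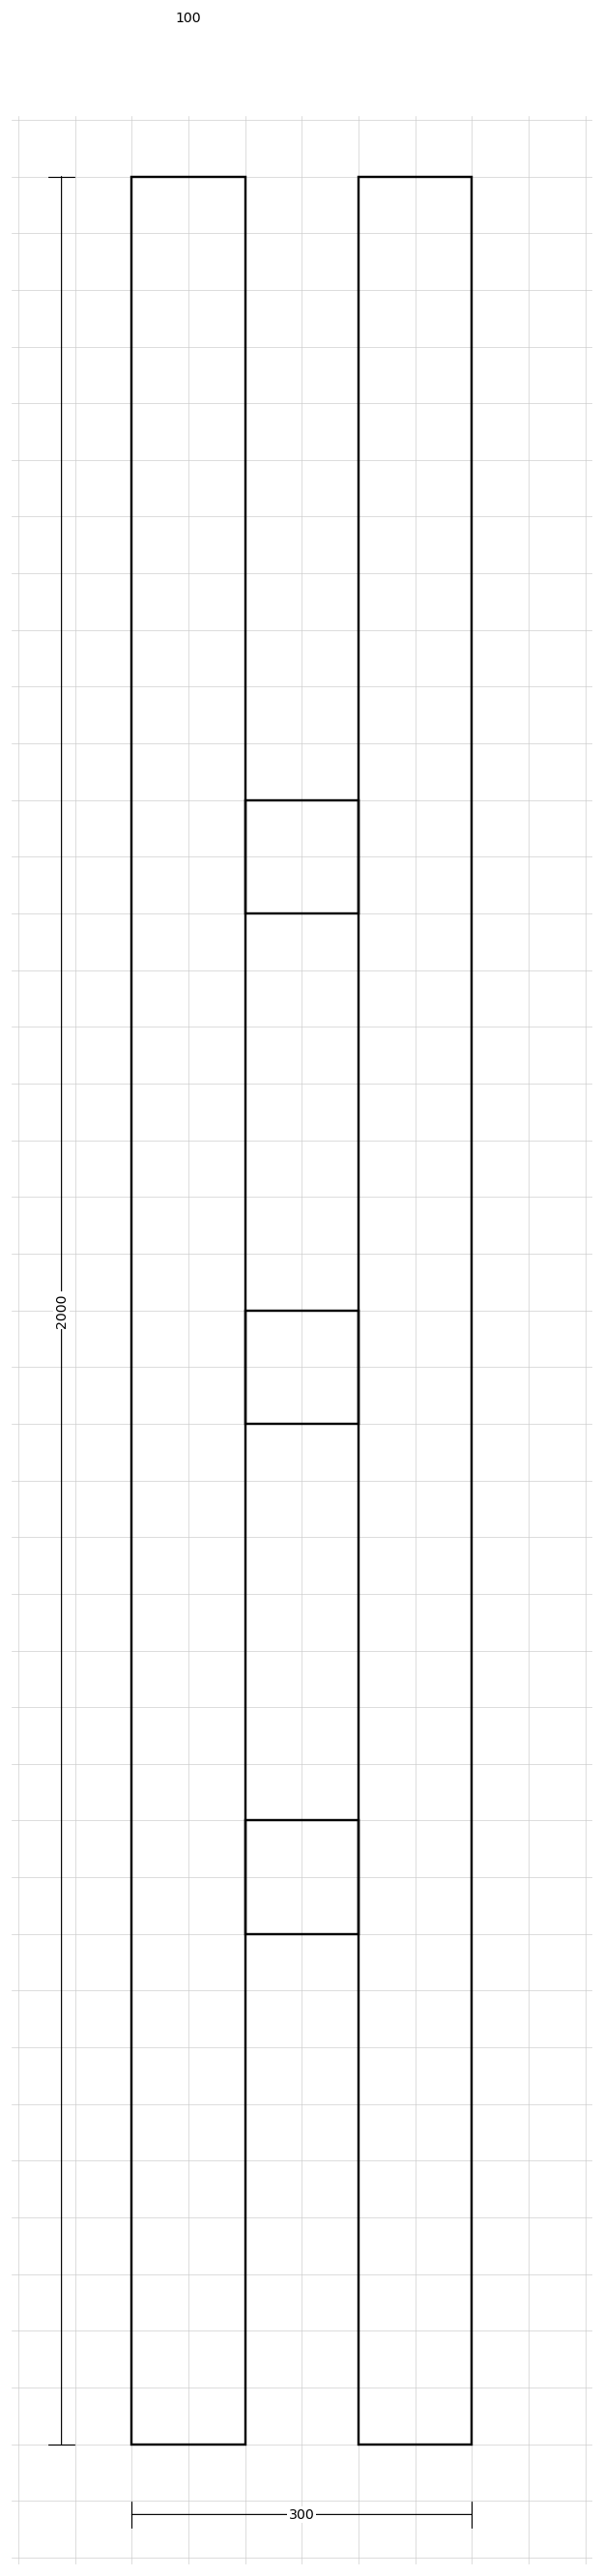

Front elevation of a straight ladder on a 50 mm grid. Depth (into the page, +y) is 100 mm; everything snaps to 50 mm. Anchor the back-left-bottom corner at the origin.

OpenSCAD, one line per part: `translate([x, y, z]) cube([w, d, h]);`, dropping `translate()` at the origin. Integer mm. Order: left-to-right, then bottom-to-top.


cube([100, 100, 2000]);
translate([100, 0, 450]) cube([100, 100, 100]);
translate([100, 0, 900]) cube([100, 100, 100]);
translate([100, 0, 1350]) cube([100, 100, 100]);
translate([200, 0, 0]) cube([100, 100, 2000]);
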